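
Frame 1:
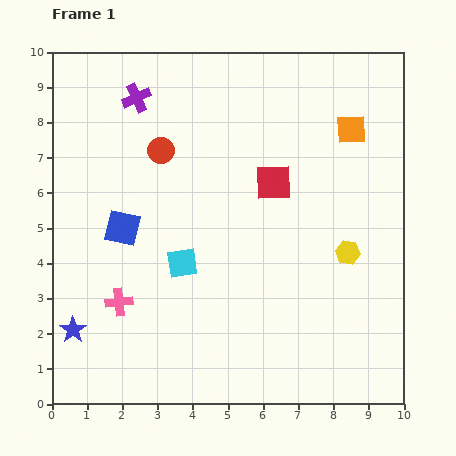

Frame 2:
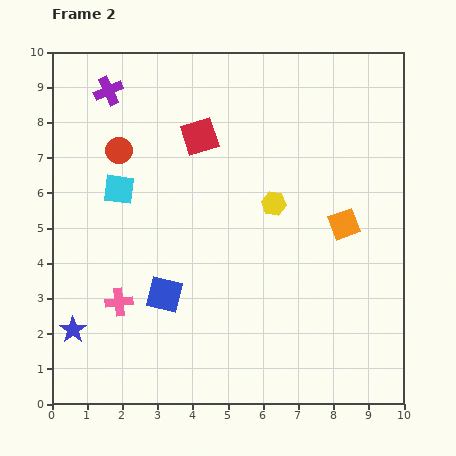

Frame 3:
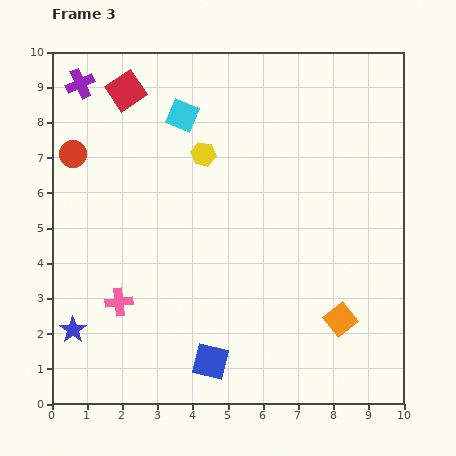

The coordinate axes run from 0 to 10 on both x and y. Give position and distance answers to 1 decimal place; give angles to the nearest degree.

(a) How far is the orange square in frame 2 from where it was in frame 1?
2.7

The orange square moved from (8.5, 7.8) to (8.3, 5.1), a distance of √(0.2² + 2.7²) ≈ 2.7.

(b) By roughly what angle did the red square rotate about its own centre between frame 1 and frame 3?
33° counter-clockwise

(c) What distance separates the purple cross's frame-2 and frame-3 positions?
0.8

The purple cross moved from (1.6, 8.9) to (0.8, 9.1), a distance of √(0.8² + 0.2²) ≈ 0.8.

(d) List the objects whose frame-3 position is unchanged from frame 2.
the blue star, the pink cross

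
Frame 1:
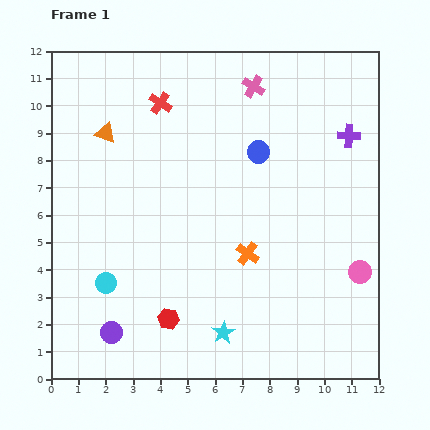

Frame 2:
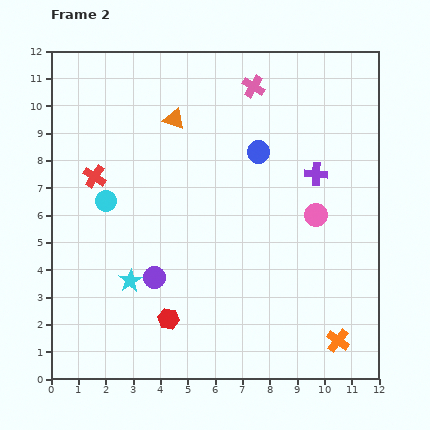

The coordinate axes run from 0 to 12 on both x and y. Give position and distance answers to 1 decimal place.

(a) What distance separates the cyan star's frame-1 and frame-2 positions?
3.9

The cyan star moved from (6.3, 1.7) to (2.9, 3.6), a distance of √(3.4² + 1.9²) ≈ 3.9.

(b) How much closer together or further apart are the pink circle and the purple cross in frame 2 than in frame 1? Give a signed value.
-3.5

Distance in frame 1: 5.0. Distance in frame 2: 1.5.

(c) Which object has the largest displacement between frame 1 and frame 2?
the orange cross

(moved 4.6; next 3.9)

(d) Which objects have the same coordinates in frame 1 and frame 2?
the pink cross, the red hexagon, the blue circle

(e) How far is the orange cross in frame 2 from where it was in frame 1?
4.6

The orange cross moved from (7.2, 4.6) to (10.5, 1.4), a distance of √(3.3² + 3.2²) ≈ 4.6.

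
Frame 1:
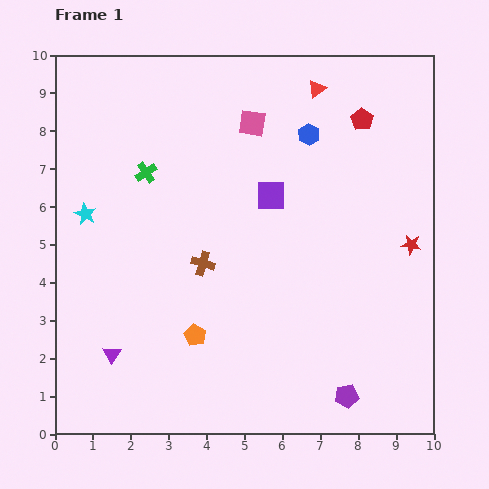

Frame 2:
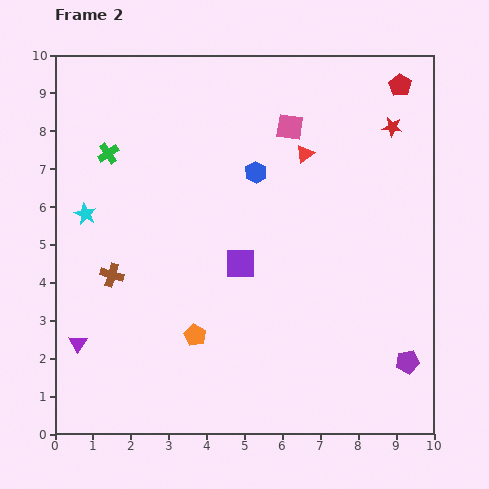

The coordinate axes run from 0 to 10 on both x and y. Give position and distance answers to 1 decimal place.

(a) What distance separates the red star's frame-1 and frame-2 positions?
3.1

The red star moved from (9.4, 5.0) to (8.9, 8.1), a distance of √(0.5² + 3.1²) ≈ 3.1.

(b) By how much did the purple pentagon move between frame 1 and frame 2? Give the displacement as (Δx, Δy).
(1.6, 0.9)

The purple pentagon was at (7.7, 1.0) in frame 1 and (9.3, 1.9) in frame 2.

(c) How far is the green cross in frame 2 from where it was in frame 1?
1.1

The green cross moved from (2.4, 6.9) to (1.4, 7.4), a distance of √(1.0² + 0.5²) ≈ 1.1.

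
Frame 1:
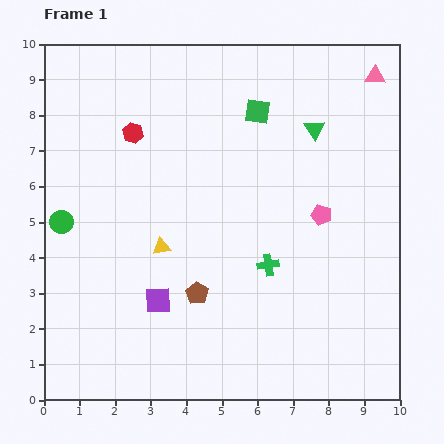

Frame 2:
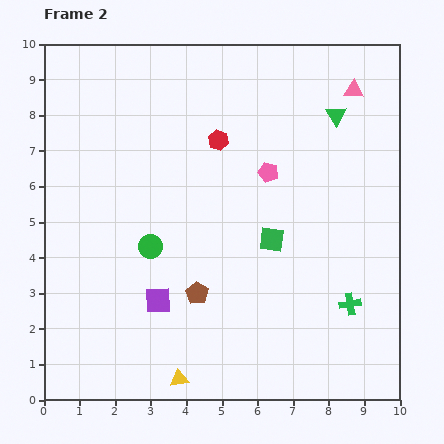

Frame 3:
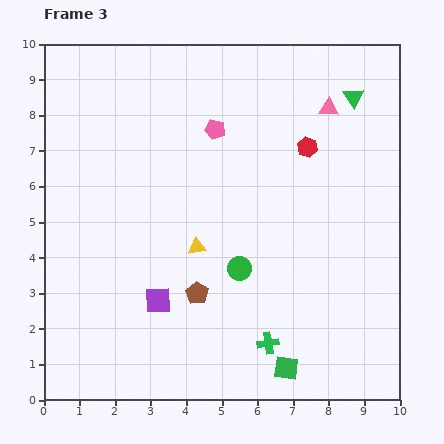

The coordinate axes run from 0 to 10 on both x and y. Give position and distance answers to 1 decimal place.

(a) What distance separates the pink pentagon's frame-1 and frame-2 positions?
1.9

The pink pentagon moved from (7.8, 5.2) to (6.3, 6.4), a distance of √(1.5² + 1.2²) ≈ 1.9.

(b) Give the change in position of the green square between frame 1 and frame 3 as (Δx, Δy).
(0.8, -7.2)

The green square was at (6.0, 8.1) in frame 1 and (6.8, 0.9) in frame 3.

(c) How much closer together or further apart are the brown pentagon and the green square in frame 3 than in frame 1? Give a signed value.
-2.1

Distance in frame 1: 5.4. Distance in frame 3: 3.3.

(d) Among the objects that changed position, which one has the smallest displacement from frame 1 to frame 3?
the yellow triangle

(moved 1.0)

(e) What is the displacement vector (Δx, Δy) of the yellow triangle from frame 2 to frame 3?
(0.5, 3.7)

The yellow triangle was at (3.8, 0.6) in frame 2 and (4.3, 4.3) in frame 3.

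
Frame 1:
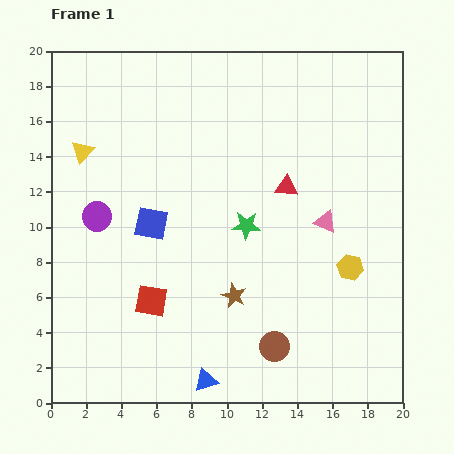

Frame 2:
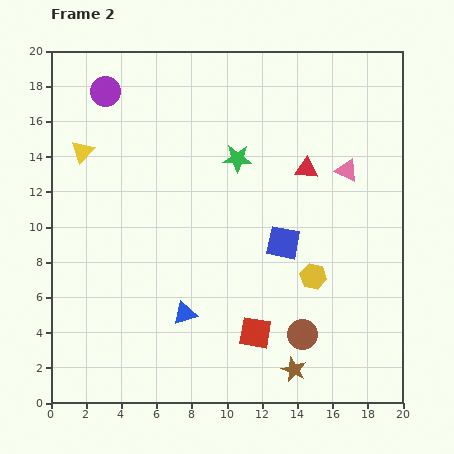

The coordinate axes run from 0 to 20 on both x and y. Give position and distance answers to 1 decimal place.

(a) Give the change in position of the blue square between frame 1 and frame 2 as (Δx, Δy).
(7.5, -1.1)

The blue square was at (5.7, 10.2) in frame 1 and (13.2, 9.1) in frame 2.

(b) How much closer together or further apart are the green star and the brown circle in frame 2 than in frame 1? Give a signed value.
+3.6

Distance in frame 1: 7.1. Distance in frame 2: 10.7.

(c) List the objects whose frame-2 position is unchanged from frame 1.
the yellow triangle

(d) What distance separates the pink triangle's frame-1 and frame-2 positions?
3.1

The pink triangle moved from (15.6, 10.3) to (16.8, 13.2), a distance of √(1.2² + 2.9²) ≈ 3.1.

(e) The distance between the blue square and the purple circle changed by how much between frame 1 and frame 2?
+10.2

Distance in frame 1: 3.1. Distance in frame 2: 13.3.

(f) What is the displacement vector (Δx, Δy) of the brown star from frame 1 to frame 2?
(3.4, -4.2)

The brown star was at (10.4, 6.1) in frame 1 and (13.8, 1.9) in frame 2.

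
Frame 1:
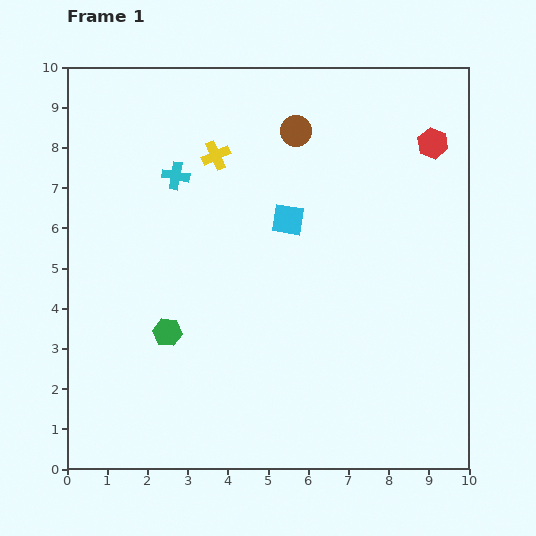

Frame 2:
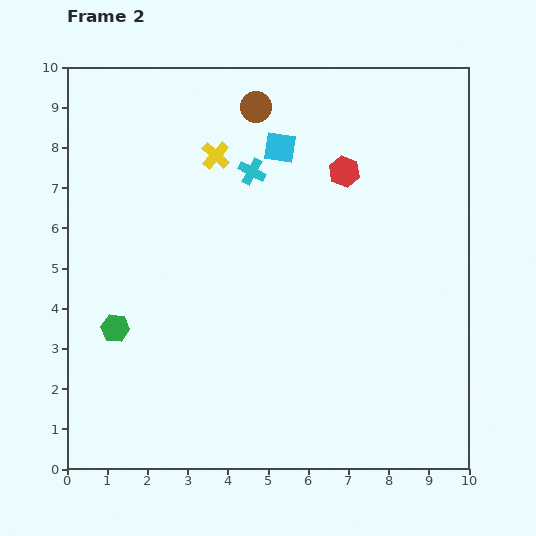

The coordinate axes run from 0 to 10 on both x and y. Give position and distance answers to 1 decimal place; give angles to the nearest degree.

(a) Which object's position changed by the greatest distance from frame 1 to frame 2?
the red hexagon

(moved 2.3; next 1.9)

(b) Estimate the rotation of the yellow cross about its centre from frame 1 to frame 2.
23° counter-clockwise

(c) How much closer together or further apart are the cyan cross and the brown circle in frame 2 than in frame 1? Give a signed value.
-1.6

Distance in frame 1: 3.2. Distance in frame 2: 1.6.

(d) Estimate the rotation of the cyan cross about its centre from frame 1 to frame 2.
18° clockwise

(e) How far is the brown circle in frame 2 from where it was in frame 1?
1.2

The brown circle moved from (5.7, 8.4) to (4.7, 9.0), a distance of √(1.0² + 0.6²) ≈ 1.2.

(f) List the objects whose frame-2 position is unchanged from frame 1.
the yellow cross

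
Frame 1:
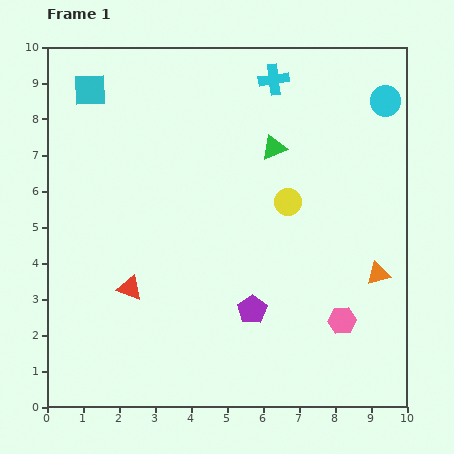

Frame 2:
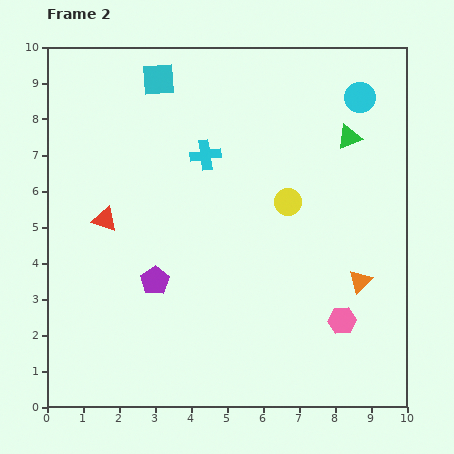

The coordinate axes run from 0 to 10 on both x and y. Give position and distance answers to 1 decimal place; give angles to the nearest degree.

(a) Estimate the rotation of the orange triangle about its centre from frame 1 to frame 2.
31° counter-clockwise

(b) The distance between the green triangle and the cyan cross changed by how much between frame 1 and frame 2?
+2.1

Distance in frame 1: 1.9. Distance in frame 2: 4.0.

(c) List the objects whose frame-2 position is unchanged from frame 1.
the yellow circle, the pink hexagon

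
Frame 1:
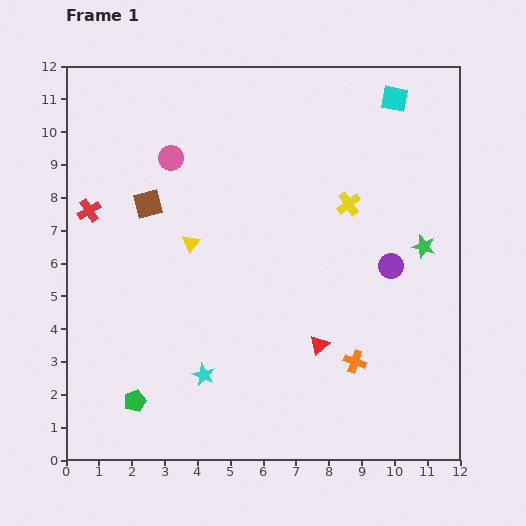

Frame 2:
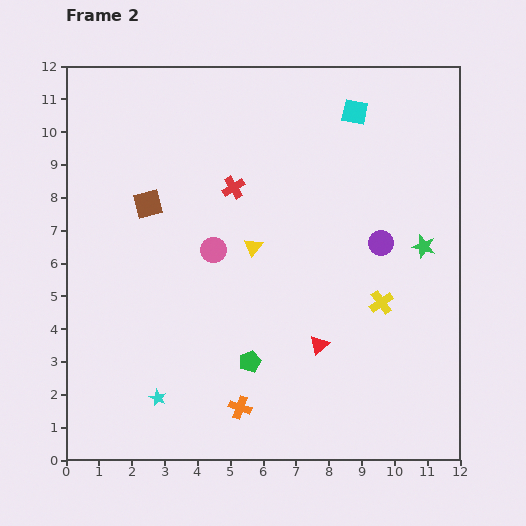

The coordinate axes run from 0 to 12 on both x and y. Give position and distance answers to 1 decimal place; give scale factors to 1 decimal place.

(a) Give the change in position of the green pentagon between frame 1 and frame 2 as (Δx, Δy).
(3.5, 1.2)

The green pentagon was at (2.1, 1.8) in frame 1 and (5.6, 3.0) in frame 2.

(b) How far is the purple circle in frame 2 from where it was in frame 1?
0.8

The purple circle moved from (9.9, 5.9) to (9.6, 6.6), a distance of √(0.3² + 0.7²) ≈ 0.8.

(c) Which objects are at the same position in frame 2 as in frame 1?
the green star, the brown square, the red triangle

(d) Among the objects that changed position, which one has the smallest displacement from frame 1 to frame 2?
the purple circle

(moved 0.8)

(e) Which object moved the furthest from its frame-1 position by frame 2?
the red cross

(moved 4.5; next 3.8)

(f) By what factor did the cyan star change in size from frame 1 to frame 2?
0.7×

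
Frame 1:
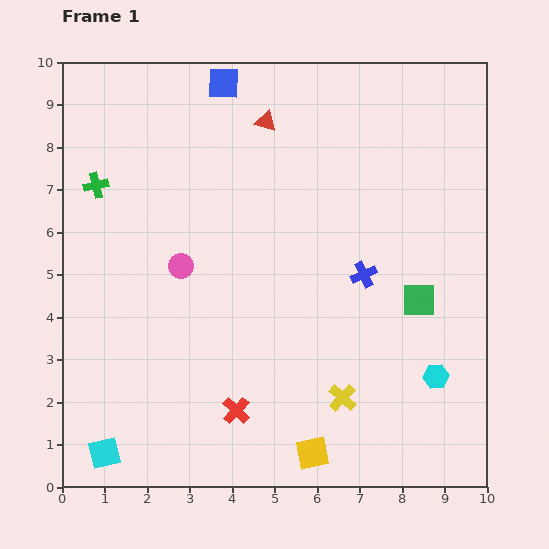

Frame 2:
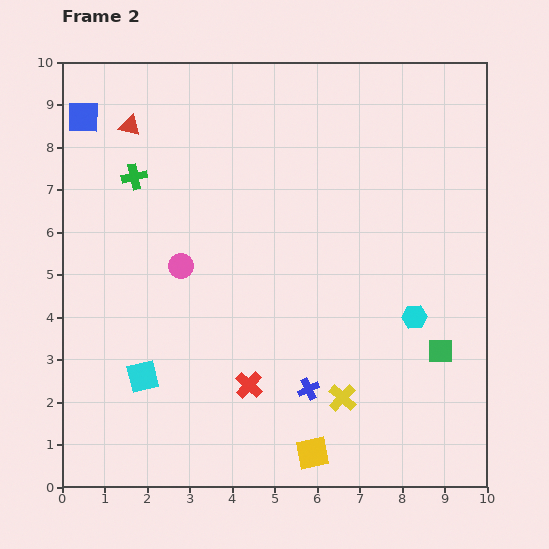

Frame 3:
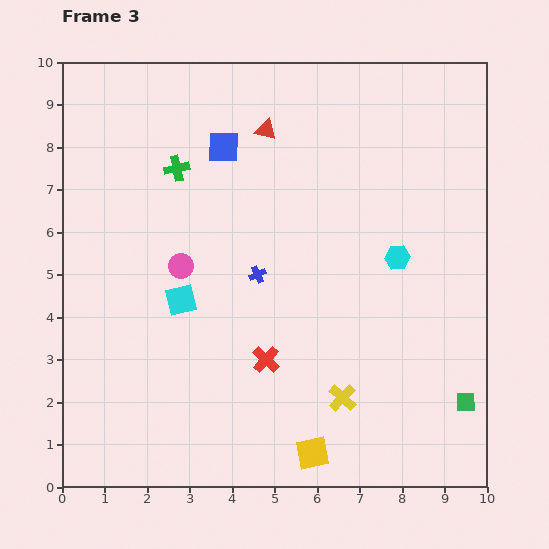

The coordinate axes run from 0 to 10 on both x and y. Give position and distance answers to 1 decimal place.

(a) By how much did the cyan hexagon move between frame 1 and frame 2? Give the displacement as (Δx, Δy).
(-0.5, 1.4)

The cyan hexagon was at (8.8, 2.6) in frame 1 and (8.3, 4.0) in frame 2.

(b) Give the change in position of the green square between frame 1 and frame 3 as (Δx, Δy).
(1.1, -2.4)

The green square was at (8.4, 4.4) in frame 1 and (9.5, 2.0) in frame 3.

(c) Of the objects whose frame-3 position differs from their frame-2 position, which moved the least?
the red cross

(moved 0.7)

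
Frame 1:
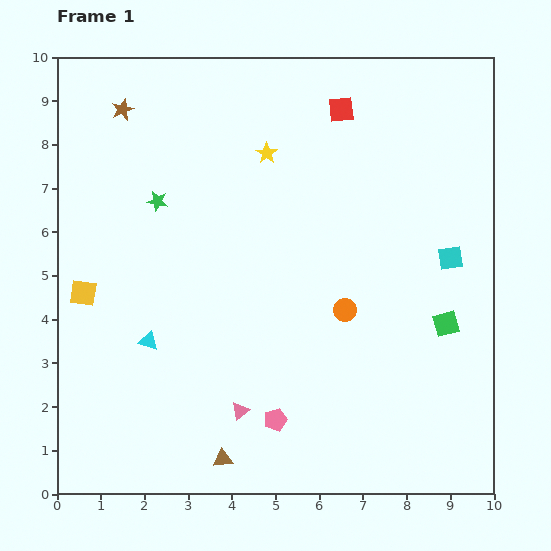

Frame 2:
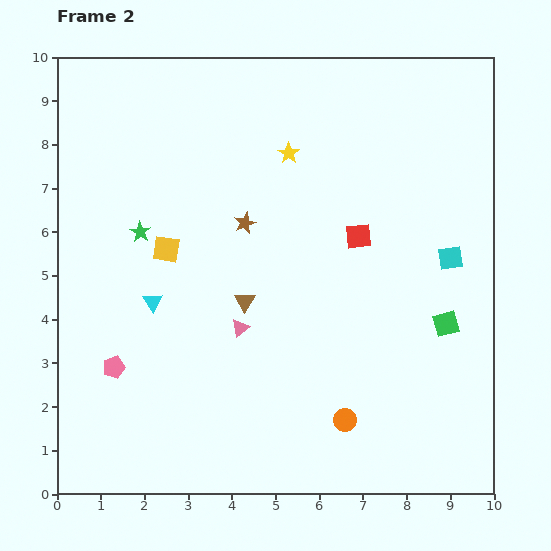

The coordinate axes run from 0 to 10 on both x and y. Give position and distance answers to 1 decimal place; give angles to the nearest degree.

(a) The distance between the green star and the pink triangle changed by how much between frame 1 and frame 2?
-2.0

Distance in frame 1: 5.2. Distance in frame 2: 3.2.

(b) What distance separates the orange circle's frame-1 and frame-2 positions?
2.5

The orange circle moved from (6.6, 4.2) to (6.6, 1.7), a distance of √(0.0² + 2.5²) ≈ 2.5.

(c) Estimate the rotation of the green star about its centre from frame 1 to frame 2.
22° clockwise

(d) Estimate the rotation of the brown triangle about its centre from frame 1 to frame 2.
54° counter-clockwise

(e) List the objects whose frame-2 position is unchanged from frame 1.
the green square, the cyan square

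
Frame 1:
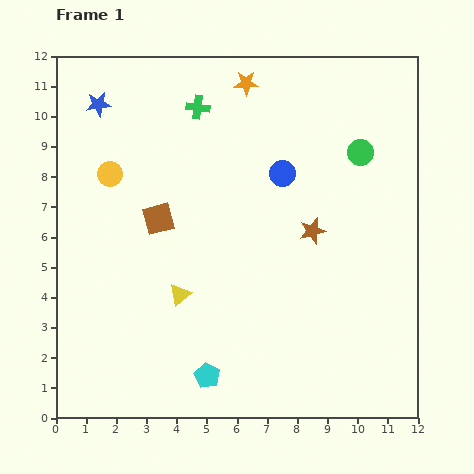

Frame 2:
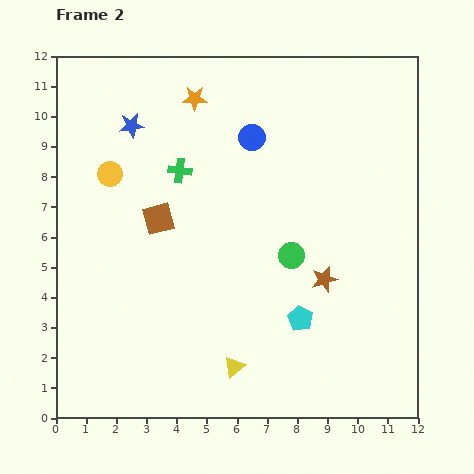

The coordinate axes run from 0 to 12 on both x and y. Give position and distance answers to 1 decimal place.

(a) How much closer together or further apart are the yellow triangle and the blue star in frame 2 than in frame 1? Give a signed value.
+1.8

Distance in frame 1: 6.9. Distance in frame 2: 8.7.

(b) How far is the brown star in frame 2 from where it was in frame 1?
1.6

The brown star moved from (8.5, 6.2) to (8.9, 4.6), a distance of √(0.4² + 1.6²) ≈ 1.6.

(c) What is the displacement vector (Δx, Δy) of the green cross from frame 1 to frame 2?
(-0.6, -2.1)

The green cross was at (4.7, 10.3) in frame 1 and (4.1, 8.2) in frame 2.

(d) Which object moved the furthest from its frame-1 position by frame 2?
the green circle

(moved 4.1; next 3.6)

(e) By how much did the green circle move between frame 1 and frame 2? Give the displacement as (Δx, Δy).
(-2.3, -3.4)

The green circle was at (10.1, 8.8) in frame 1 and (7.8, 5.4) in frame 2.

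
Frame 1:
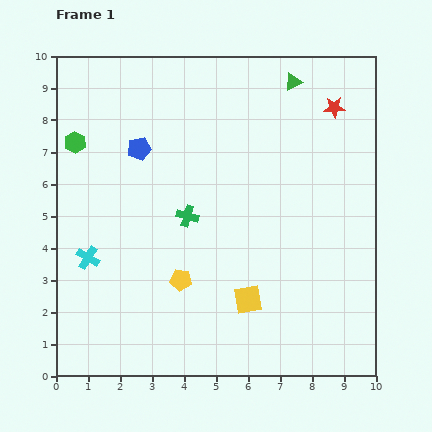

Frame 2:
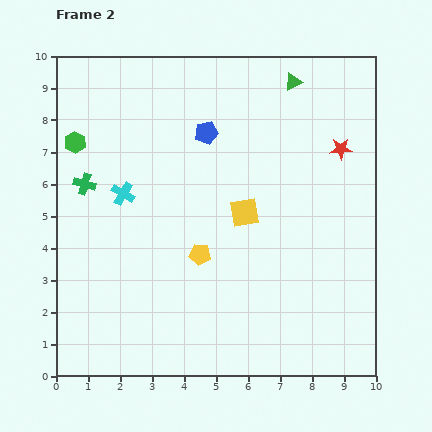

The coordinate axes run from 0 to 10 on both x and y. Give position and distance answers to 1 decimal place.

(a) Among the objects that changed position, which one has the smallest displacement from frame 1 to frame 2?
the yellow pentagon

(moved 1.0)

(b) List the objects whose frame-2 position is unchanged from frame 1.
the green hexagon, the green triangle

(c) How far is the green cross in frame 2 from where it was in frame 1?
3.4

The green cross moved from (4.1, 5.0) to (0.9, 6.0), a distance of √(3.2² + 1.0²) ≈ 3.4.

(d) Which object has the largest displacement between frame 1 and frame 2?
the green cross

(moved 3.4; next 2.7)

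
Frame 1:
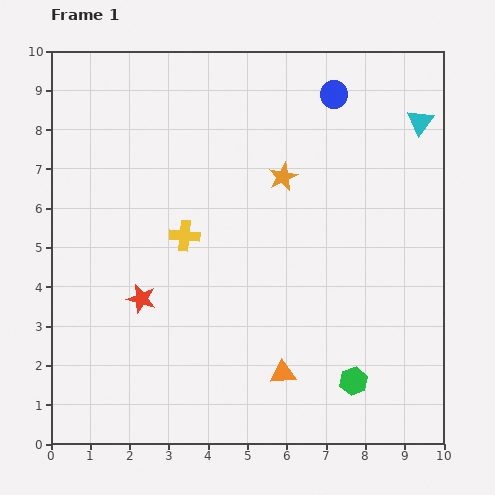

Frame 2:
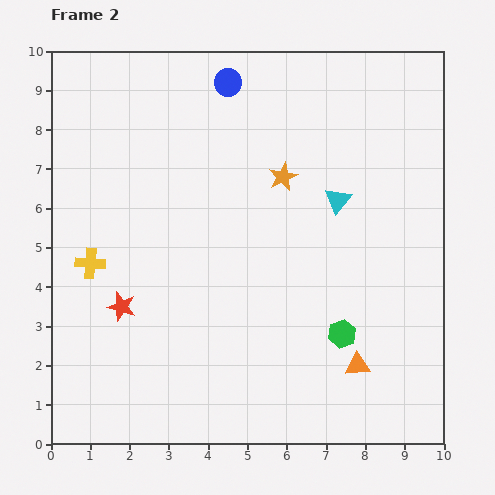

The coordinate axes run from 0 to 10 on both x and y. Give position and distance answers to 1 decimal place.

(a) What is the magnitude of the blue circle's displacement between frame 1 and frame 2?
2.7

The blue circle moved from (7.2, 8.9) to (4.5, 9.2), a distance of √(2.7² + 0.3²) ≈ 2.7.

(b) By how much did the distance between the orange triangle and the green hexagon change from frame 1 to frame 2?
-0.9

Distance in frame 1: 1.8. Distance in frame 2: 0.9.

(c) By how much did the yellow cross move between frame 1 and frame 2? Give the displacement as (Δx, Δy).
(-2.4, -0.7)

The yellow cross was at (3.4, 5.3) in frame 1 and (1.0, 4.6) in frame 2.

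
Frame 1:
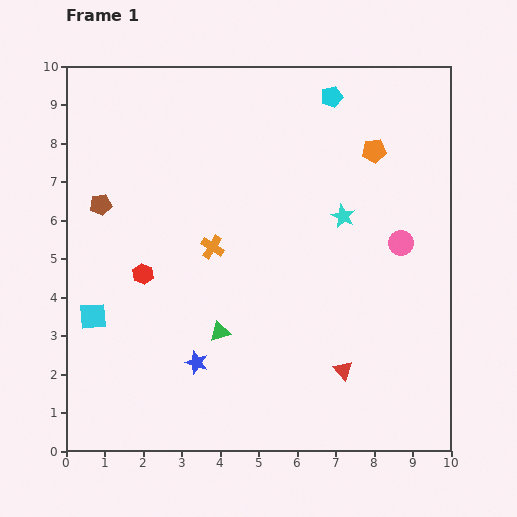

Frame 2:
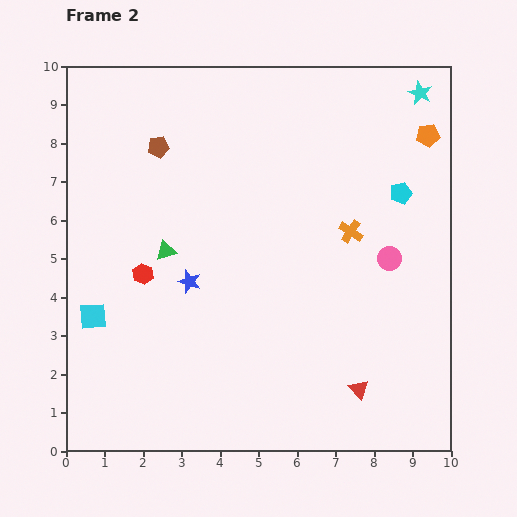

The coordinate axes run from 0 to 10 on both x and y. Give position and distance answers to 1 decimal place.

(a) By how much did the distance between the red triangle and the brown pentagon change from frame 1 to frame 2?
+0.6

Distance in frame 1: 7.6. Distance in frame 2: 8.2.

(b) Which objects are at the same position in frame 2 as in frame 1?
the red hexagon, the cyan square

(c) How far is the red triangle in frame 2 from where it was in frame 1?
0.6

The red triangle moved from (7.2, 2.1) to (7.6, 1.6), a distance of √(0.4² + 0.5²) ≈ 0.6.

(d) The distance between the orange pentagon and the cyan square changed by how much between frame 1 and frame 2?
+1.4

Distance in frame 1: 8.5. Distance in frame 2: 9.9.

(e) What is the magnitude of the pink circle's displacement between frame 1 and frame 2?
0.5

The pink circle moved from (8.7, 5.4) to (8.4, 5.0), a distance of √(0.3² + 0.4²) ≈ 0.5.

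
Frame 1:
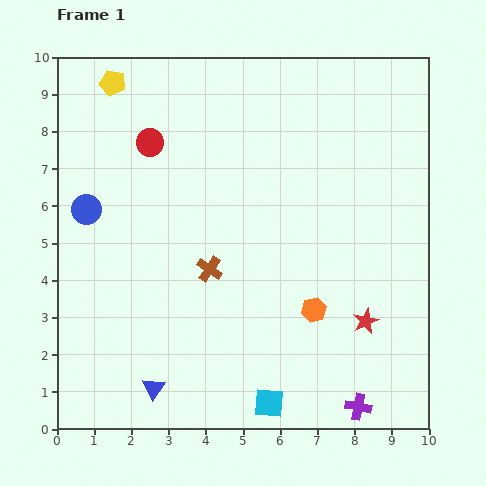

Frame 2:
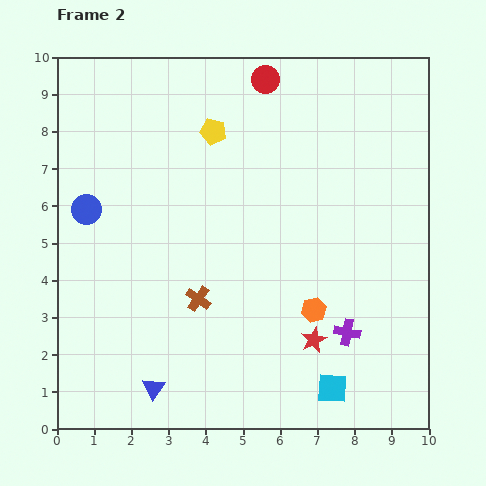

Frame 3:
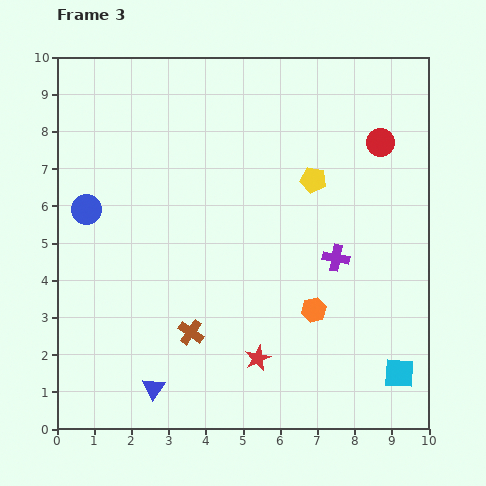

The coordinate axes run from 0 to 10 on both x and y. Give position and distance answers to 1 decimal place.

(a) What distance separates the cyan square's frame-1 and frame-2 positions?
1.7

The cyan square moved from (5.7, 0.7) to (7.4, 1.1), a distance of √(1.7² + 0.4²) ≈ 1.7.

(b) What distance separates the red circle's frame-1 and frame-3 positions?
6.2

The red circle moved from (2.5, 7.7) to (8.7, 7.7), a distance of √(6.2² + 0.0²) ≈ 6.2.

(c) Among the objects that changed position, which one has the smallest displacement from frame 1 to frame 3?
the brown cross

(moved 1.8)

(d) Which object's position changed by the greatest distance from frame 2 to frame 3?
the red circle

(moved 3.5; next 3.0)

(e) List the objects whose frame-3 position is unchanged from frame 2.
the blue triangle, the orange hexagon, the blue circle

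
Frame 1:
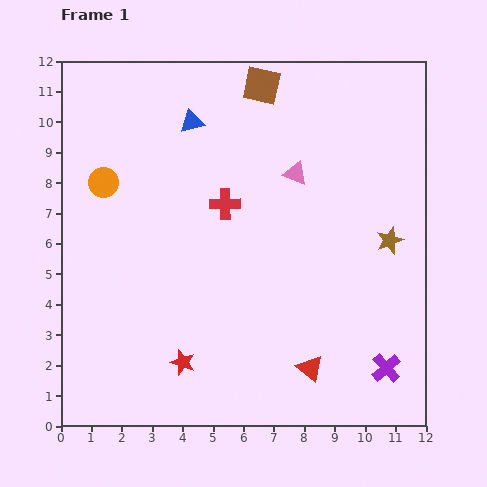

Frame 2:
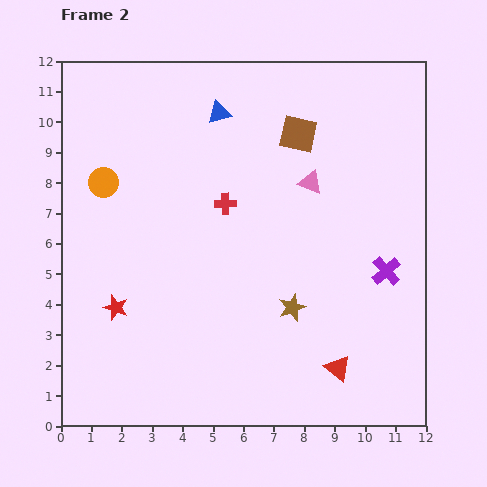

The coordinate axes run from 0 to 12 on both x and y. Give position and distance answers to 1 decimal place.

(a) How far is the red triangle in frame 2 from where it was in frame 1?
0.9

The red triangle moved from (8.2, 1.9) to (9.1, 1.9), a distance of √(0.9² + 0.0²) ≈ 0.9.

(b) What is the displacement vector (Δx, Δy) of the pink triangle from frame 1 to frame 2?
(0.5, -0.3)

The pink triangle was at (7.7, 8.3) in frame 1 and (8.2, 8.0) in frame 2.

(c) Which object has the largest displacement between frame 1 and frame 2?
the brown star

(moved 3.9; next 3.2)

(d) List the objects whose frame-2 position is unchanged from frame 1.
the orange circle, the red cross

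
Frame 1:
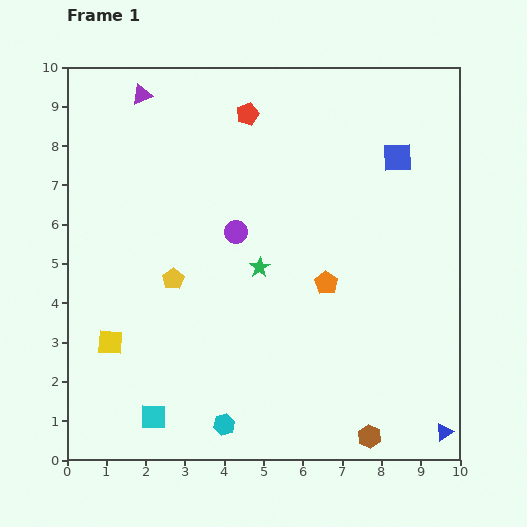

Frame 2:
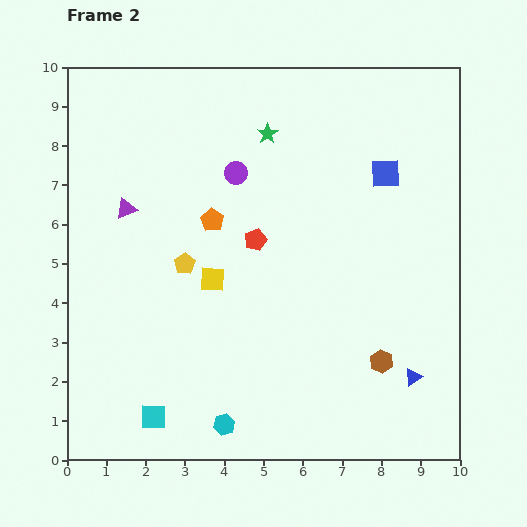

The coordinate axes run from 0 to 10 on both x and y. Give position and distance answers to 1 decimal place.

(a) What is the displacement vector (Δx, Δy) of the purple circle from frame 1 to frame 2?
(0.0, 1.5)

The purple circle was at (4.3, 5.8) in frame 1 and (4.3, 7.3) in frame 2.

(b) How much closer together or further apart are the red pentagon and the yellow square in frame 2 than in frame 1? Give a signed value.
-5.3

Distance in frame 1: 6.8. Distance in frame 2: 1.5.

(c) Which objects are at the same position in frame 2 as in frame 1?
the cyan hexagon, the cyan square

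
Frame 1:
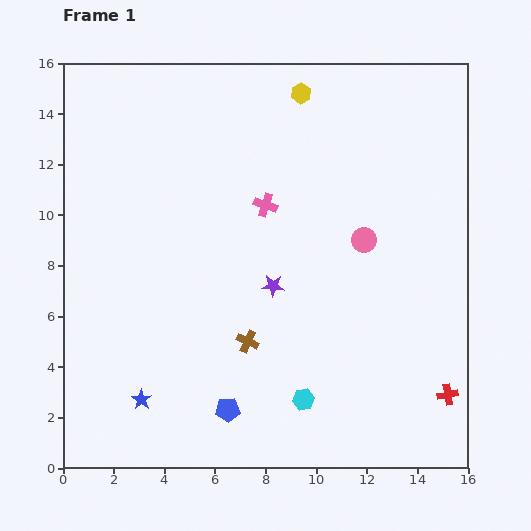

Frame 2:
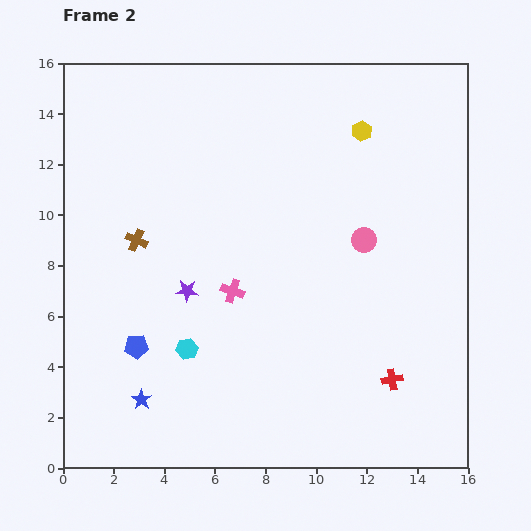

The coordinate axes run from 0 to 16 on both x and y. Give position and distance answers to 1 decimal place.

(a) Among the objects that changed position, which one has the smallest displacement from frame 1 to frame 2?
the red cross

(moved 2.3)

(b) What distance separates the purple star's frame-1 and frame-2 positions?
3.4

The purple star moved from (8.3, 7.2) to (4.9, 7.0), a distance of √(3.4² + 0.2²) ≈ 3.4.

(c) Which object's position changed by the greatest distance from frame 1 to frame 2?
the brown cross

(moved 5.9; next 5.0)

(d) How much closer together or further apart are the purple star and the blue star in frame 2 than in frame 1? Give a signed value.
-2.2

Distance in frame 1: 6.9. Distance in frame 2: 4.7.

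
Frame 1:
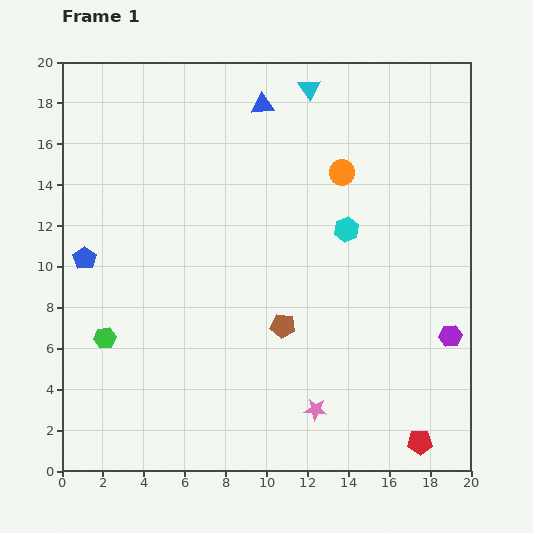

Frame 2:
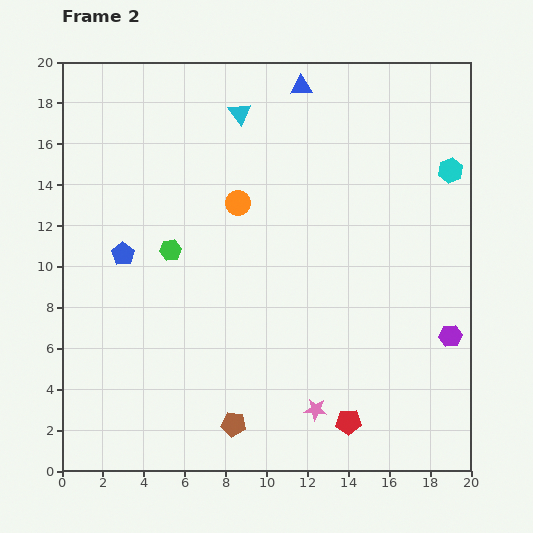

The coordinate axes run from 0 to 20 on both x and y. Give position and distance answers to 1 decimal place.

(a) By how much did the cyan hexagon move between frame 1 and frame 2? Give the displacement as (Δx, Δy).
(5.1, 2.9)

The cyan hexagon was at (13.9, 11.8) in frame 1 and (19.0, 14.7) in frame 2.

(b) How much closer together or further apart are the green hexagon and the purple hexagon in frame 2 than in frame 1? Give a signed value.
-2.6

Distance in frame 1: 16.9. Distance in frame 2: 14.3.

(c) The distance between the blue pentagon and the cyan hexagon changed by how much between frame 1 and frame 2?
+3.6

Distance in frame 1: 12.9. Distance in frame 2: 16.5.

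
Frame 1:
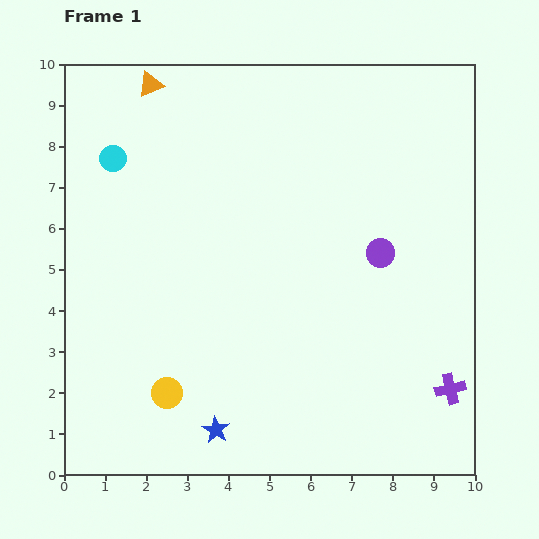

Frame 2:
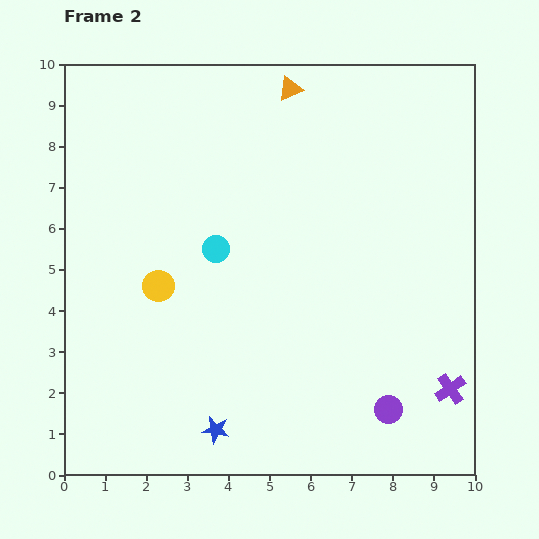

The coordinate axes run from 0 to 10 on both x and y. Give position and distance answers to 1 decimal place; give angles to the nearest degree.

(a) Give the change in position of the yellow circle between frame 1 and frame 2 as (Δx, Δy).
(-0.2, 2.6)

The yellow circle was at (2.5, 2.0) in frame 1 and (2.3, 4.6) in frame 2.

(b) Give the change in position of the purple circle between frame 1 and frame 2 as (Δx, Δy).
(0.2, -3.8)

The purple circle was at (7.7, 5.4) in frame 1 and (7.9, 1.6) in frame 2.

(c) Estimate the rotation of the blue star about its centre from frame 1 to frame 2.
21° counter-clockwise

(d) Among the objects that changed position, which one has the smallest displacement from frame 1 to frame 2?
the yellow circle

(moved 2.6)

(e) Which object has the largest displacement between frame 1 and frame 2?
the purple circle

(moved 3.8; next 3.4)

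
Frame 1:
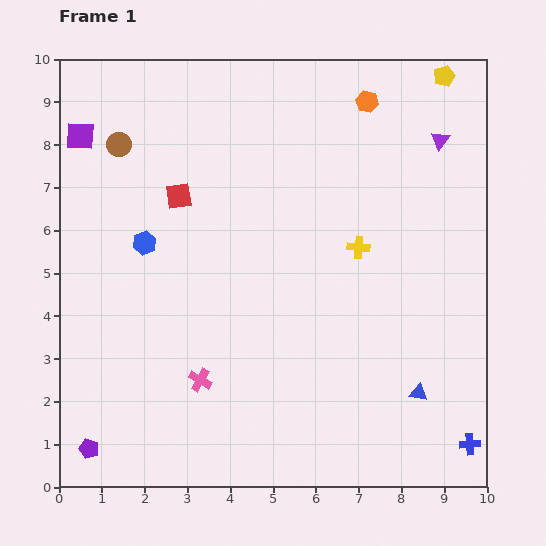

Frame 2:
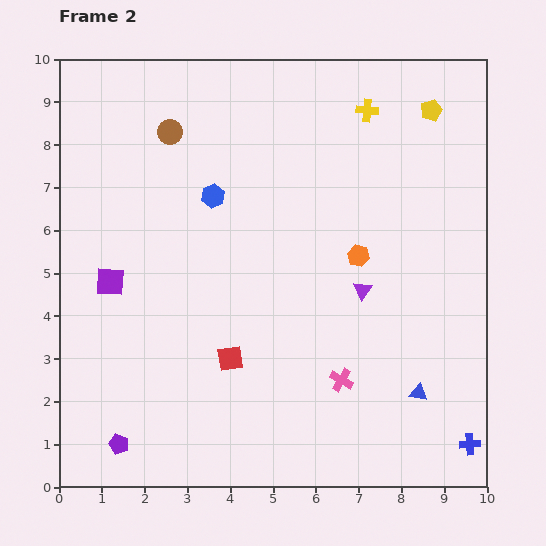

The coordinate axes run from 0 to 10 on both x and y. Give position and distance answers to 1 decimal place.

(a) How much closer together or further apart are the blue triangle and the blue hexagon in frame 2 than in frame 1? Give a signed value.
-0.7

Distance in frame 1: 7.3. Distance in frame 2: 6.6.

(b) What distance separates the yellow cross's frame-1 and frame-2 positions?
3.2

The yellow cross moved from (7.0, 5.6) to (7.2, 8.8), a distance of √(0.2² + 3.2²) ≈ 3.2.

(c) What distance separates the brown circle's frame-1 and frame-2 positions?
1.2

The brown circle moved from (1.4, 8.0) to (2.6, 8.3), a distance of √(1.2² + 0.3²) ≈ 1.2.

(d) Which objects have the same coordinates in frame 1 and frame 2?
the blue triangle, the blue cross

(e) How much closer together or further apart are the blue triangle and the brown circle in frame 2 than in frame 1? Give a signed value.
-0.7

Distance in frame 1: 9.1. Distance in frame 2: 8.4.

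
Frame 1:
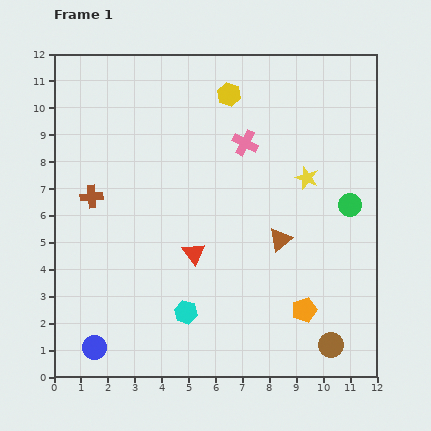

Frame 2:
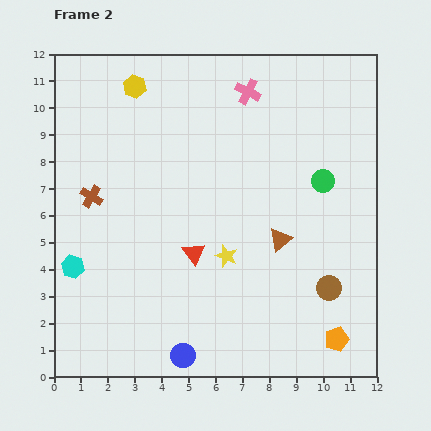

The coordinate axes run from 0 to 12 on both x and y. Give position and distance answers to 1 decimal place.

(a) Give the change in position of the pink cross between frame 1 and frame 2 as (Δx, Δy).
(0.1, 1.9)

The pink cross was at (7.1, 8.7) in frame 1 and (7.2, 10.6) in frame 2.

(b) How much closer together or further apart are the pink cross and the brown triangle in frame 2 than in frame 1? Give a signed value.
+1.8

Distance in frame 1: 3.8. Distance in frame 2: 5.6.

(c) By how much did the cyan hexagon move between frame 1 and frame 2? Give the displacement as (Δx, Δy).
(-4.2, 1.7)

The cyan hexagon was at (4.9, 2.4) in frame 1 and (0.7, 4.1) in frame 2.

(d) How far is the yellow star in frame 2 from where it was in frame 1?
4.2

The yellow star moved from (9.4, 7.4) to (6.4, 4.5), a distance of √(3.0² + 2.9²) ≈ 4.2.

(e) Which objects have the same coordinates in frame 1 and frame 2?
the brown triangle, the red triangle, the brown cross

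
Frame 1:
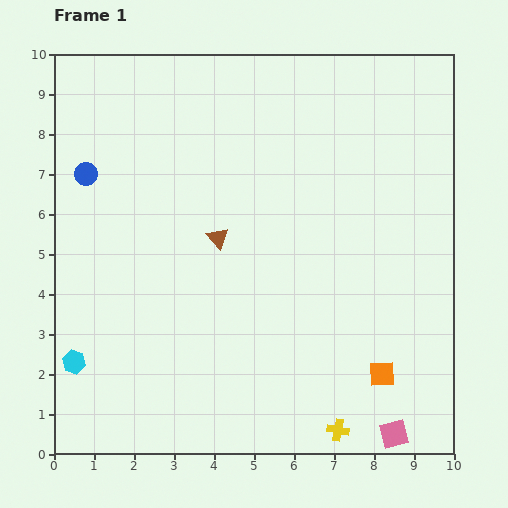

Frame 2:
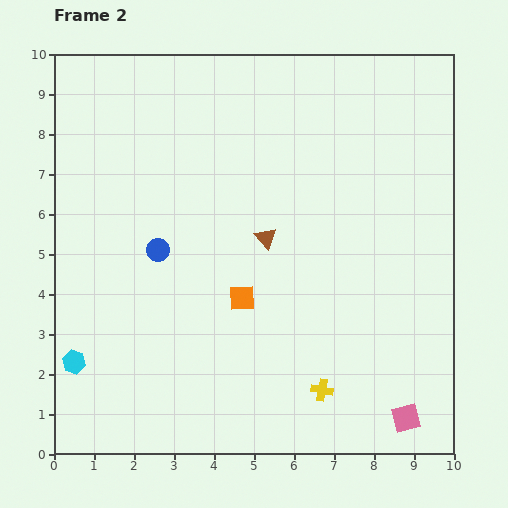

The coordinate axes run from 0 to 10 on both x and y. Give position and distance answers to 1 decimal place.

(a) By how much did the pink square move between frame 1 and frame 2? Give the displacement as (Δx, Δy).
(0.3, 0.4)

The pink square was at (8.5, 0.5) in frame 1 and (8.8, 0.9) in frame 2.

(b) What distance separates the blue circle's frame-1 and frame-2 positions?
2.6

The blue circle moved from (0.8, 7.0) to (2.6, 5.1), a distance of √(1.8² + 1.9²) ≈ 2.6.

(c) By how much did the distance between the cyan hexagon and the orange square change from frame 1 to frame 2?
-3.2

Distance in frame 1: 7.7. Distance in frame 2: 4.5.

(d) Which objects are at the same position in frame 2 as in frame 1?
the cyan hexagon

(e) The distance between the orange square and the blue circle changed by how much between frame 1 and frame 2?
-6.5

Distance in frame 1: 8.9. Distance in frame 2: 2.4.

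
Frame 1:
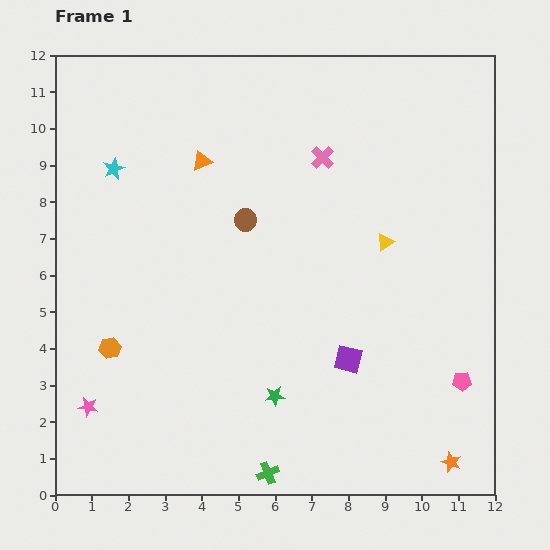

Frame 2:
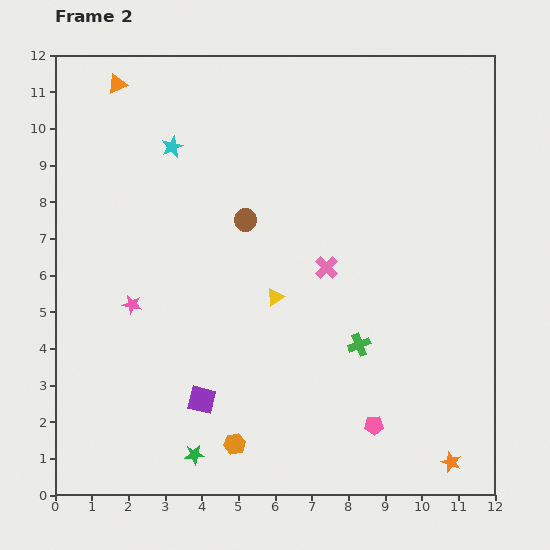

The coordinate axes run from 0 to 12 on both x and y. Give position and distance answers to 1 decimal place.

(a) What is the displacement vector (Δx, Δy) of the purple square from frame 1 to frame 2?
(-4.0, -1.1)

The purple square was at (8.0, 3.7) in frame 1 and (4.0, 2.6) in frame 2.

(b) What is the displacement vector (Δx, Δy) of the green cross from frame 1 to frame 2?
(2.5, 3.5)

The green cross was at (5.8, 0.6) in frame 1 and (8.3, 4.1) in frame 2.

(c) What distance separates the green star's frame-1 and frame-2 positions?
2.7

The green star moved from (6.0, 2.7) to (3.8, 1.1), a distance of √(2.2² + 1.6²) ≈ 2.7.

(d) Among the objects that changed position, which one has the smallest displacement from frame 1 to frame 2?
the cyan star

(moved 1.7)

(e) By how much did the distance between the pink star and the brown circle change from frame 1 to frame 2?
-2.8

Distance in frame 1: 6.7. Distance in frame 2: 3.9.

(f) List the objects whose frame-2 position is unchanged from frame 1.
the brown circle, the orange star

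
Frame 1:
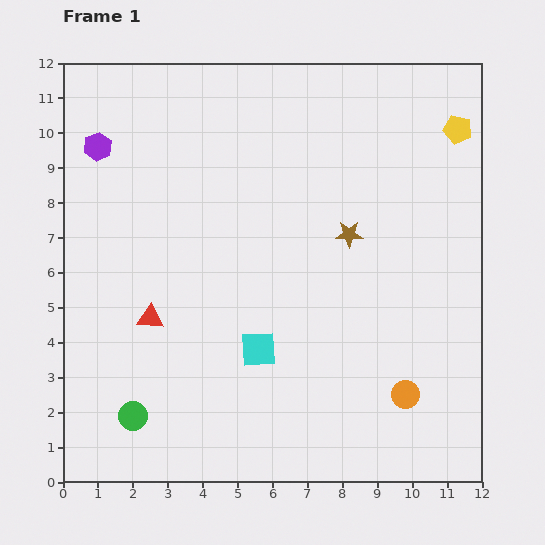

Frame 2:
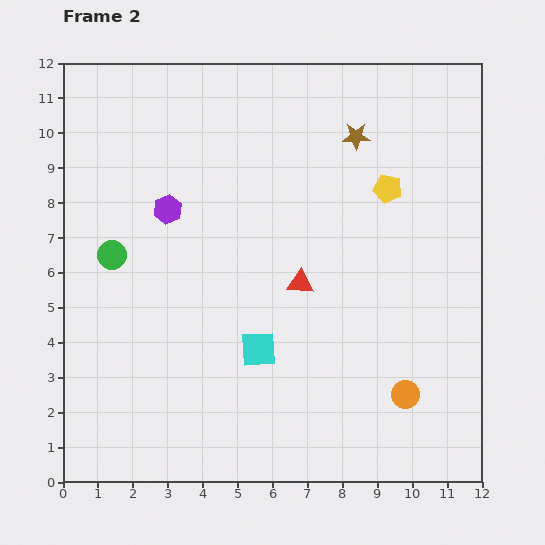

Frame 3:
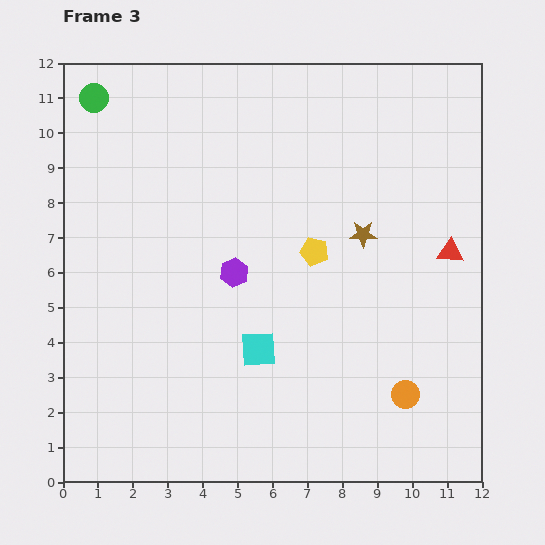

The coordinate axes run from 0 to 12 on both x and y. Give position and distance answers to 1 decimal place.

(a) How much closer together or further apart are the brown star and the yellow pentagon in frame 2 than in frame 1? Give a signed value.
-2.6

Distance in frame 1: 4.3. Distance in frame 2: 1.7.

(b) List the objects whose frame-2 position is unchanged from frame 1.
the cyan square, the orange circle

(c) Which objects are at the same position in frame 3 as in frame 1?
the cyan square, the orange circle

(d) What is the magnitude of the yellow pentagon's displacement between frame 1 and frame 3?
5.4

The yellow pentagon moved from (11.3, 10.1) to (7.2, 6.6), a distance of √(4.1² + 3.5²) ≈ 5.4.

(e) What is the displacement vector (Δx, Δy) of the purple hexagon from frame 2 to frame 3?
(1.9, -1.8)

The purple hexagon was at (3.0, 7.8) in frame 2 and (4.9, 6.0) in frame 3.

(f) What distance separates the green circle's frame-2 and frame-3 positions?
4.5

The green circle moved from (1.4, 6.5) to (0.9, 11.0), a distance of √(0.5² + 4.5²) ≈ 4.5.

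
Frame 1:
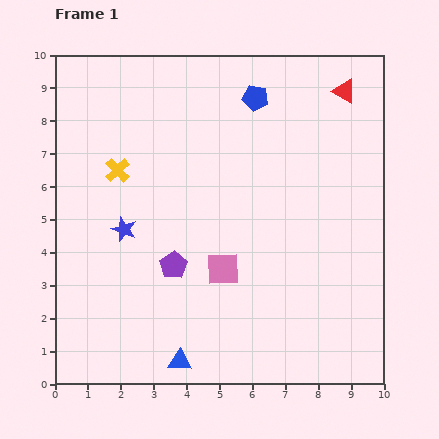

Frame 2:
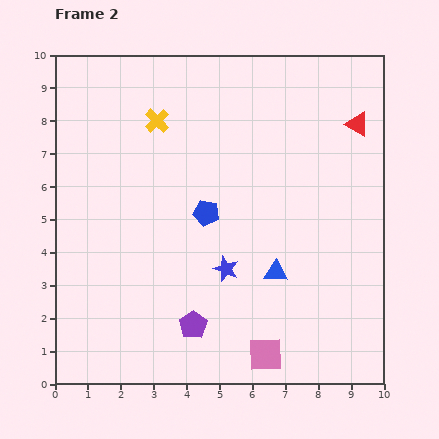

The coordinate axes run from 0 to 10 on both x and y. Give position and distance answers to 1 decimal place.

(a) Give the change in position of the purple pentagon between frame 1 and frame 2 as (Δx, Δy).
(0.6, -1.8)

The purple pentagon was at (3.6, 3.6) in frame 1 and (4.2, 1.8) in frame 2.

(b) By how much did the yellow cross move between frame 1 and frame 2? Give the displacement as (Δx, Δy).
(1.2, 1.5)

The yellow cross was at (1.9, 6.5) in frame 1 and (3.1, 8.0) in frame 2.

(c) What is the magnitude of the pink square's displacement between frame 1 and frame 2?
2.9

The pink square moved from (5.1, 3.5) to (6.4, 0.9), a distance of √(1.3² + 2.6²) ≈ 2.9.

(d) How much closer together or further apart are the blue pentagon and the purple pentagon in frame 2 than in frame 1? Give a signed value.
-2.3

Distance in frame 1: 5.7. Distance in frame 2: 3.4.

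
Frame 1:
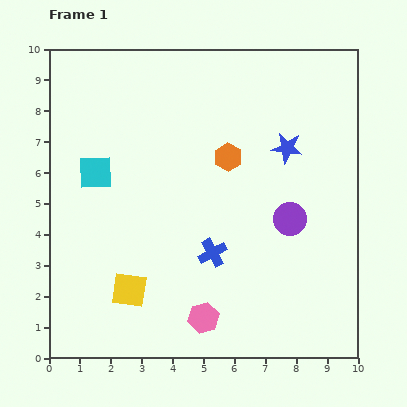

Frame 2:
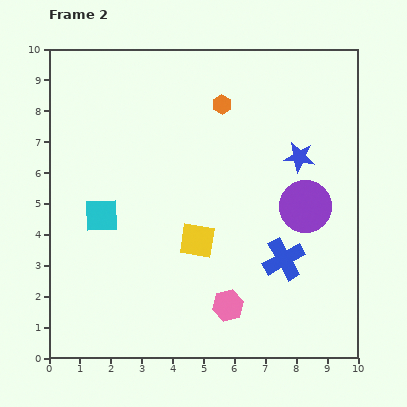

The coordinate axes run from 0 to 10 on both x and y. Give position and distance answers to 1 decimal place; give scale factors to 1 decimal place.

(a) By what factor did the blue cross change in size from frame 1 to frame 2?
1.5×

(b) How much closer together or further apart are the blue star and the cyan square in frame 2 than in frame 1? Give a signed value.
+0.4

Distance in frame 1: 6.3. Distance in frame 2: 6.7.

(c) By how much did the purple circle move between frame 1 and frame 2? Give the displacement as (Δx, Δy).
(0.5, 0.4)

The purple circle was at (7.8, 4.5) in frame 1 and (8.3, 4.9) in frame 2.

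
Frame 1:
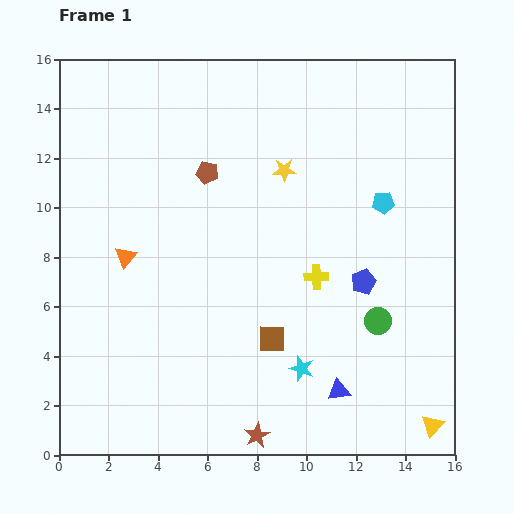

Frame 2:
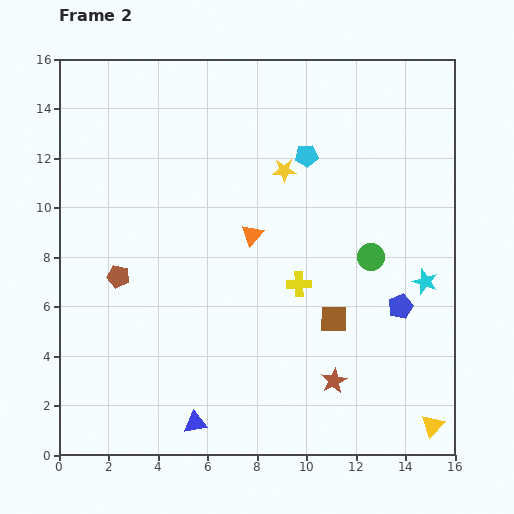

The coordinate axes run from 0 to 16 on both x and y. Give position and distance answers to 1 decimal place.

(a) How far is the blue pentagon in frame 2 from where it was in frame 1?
1.8

The blue pentagon moved from (12.3, 7.0) to (13.8, 6.0), a distance of √(1.5² + 1.0²) ≈ 1.8.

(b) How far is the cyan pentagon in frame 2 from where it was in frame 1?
3.6

The cyan pentagon moved from (13.1, 10.2) to (10.0, 12.1), a distance of √(3.1² + 1.9²) ≈ 3.6.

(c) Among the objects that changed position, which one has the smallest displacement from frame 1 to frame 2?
the yellow cross

(moved 0.8)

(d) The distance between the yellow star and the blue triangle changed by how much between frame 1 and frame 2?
+1.6

Distance in frame 1: 9.2. Distance in frame 2: 10.8.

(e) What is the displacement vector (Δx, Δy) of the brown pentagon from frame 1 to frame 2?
(-3.6, -4.2)

The brown pentagon was at (6.0, 11.4) in frame 1 and (2.4, 7.2) in frame 2.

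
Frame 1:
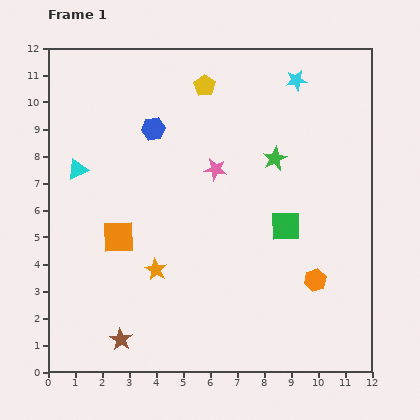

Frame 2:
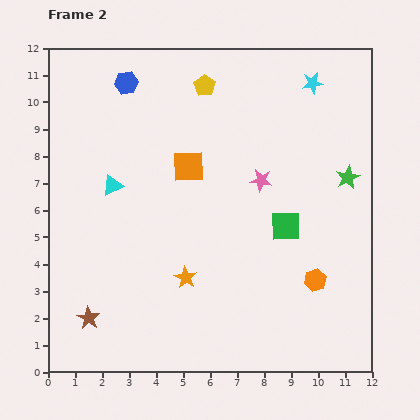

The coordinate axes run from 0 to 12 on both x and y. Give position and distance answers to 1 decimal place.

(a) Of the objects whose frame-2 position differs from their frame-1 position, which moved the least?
the cyan star

(moved 0.6)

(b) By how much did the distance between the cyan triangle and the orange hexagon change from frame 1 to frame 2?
-1.4

Distance in frame 1: 9.7. Distance in frame 2: 8.3.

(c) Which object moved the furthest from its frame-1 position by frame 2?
the orange square

(moved 3.7; next 2.8)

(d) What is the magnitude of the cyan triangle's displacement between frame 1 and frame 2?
1.4

The cyan triangle moved from (1.1, 7.5) to (2.4, 6.9), a distance of √(1.3² + 0.6²) ≈ 1.4.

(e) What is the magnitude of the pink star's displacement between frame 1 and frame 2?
1.7

The pink star moved from (6.2, 7.5) to (7.9, 7.1), a distance of √(1.7² + 0.4²) ≈ 1.7.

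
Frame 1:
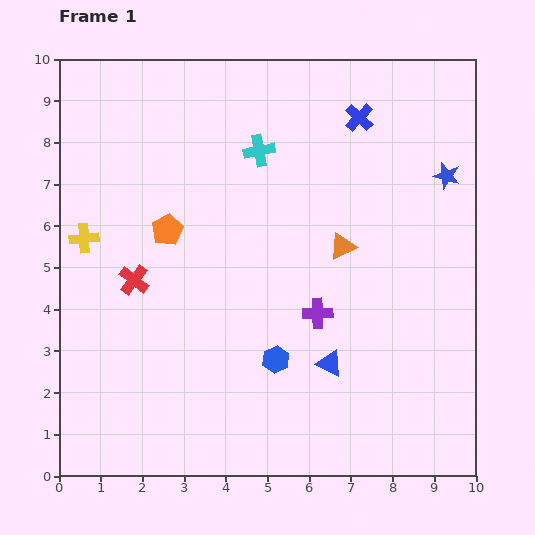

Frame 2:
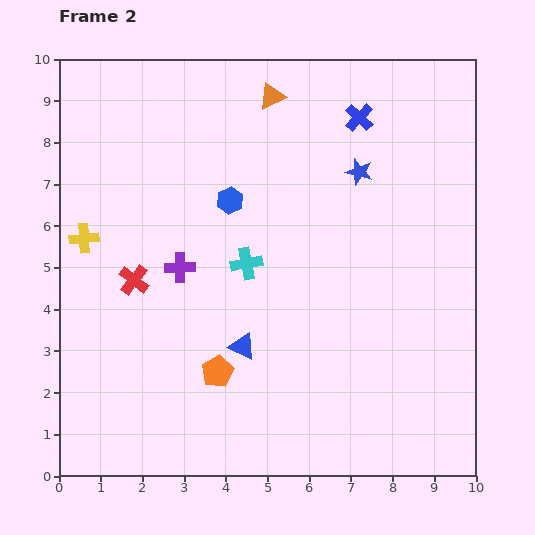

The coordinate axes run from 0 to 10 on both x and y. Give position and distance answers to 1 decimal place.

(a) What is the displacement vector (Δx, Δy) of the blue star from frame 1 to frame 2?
(-2.1, 0.1)

The blue star was at (9.3, 7.2) in frame 1 and (7.2, 7.3) in frame 2.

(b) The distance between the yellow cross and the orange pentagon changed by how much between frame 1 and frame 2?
+2.5

Distance in frame 1: 2.0. Distance in frame 2: 4.5.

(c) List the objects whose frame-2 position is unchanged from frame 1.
the blue cross, the red cross, the yellow cross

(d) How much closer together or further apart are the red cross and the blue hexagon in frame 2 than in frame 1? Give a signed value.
-0.9

Distance in frame 1: 3.9. Distance in frame 2: 3.0.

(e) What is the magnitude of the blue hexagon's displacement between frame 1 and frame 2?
4.0

The blue hexagon moved from (5.2, 2.8) to (4.1, 6.6), a distance of √(1.1² + 3.8²) ≈ 4.0.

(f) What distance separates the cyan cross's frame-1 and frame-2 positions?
2.7

The cyan cross moved from (4.8, 7.8) to (4.5, 5.1), a distance of √(0.3² + 2.7²) ≈ 2.7.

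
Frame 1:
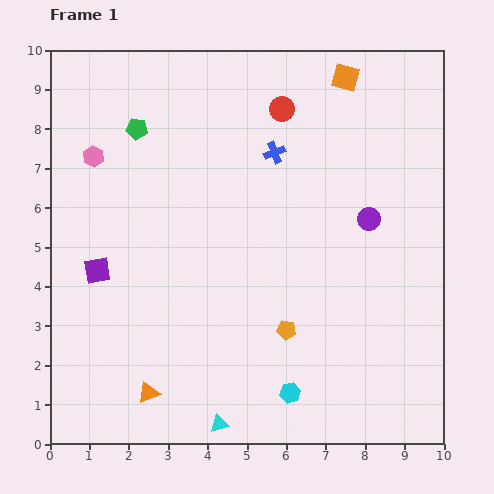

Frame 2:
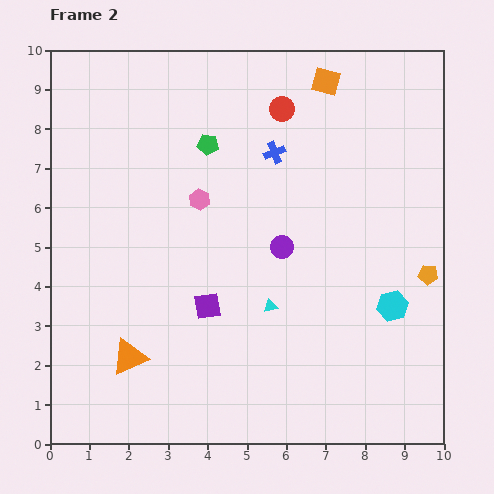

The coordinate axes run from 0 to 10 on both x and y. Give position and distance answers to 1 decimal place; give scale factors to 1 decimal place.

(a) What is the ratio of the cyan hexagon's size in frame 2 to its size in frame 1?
1.5×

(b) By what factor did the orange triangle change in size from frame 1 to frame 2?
1.7×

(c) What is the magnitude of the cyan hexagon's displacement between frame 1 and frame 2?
3.4

The cyan hexagon moved from (6.1, 1.3) to (8.7, 3.5), a distance of √(2.6² + 2.2²) ≈ 3.4.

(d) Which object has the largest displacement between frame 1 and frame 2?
the orange pentagon

(moved 3.9; next 3.4)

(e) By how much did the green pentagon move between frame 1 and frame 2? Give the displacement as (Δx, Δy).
(1.8, -0.4)

The green pentagon was at (2.2, 8.0) in frame 1 and (4.0, 7.6) in frame 2.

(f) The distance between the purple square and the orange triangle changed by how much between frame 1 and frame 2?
-1.0

Distance in frame 1: 3.4. Distance in frame 2: 2.4.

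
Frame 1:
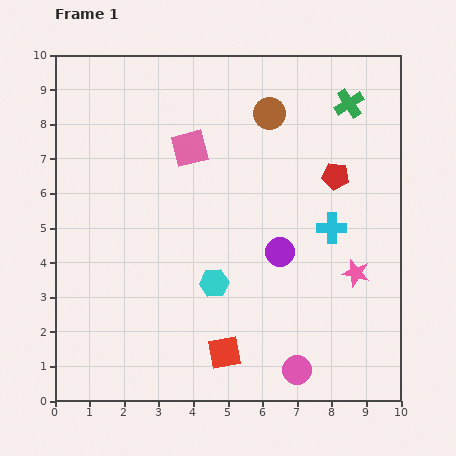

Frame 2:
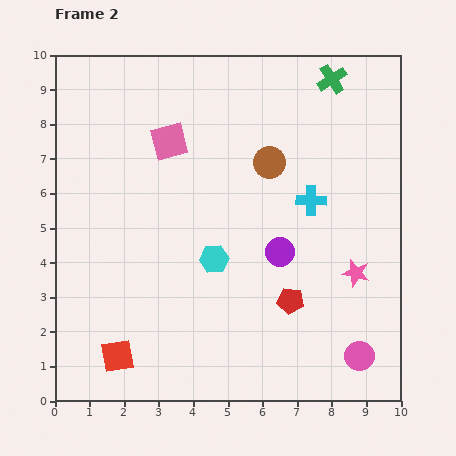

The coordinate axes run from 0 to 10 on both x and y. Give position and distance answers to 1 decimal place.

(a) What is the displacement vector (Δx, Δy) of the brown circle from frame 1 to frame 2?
(0.0, -1.4)

The brown circle was at (6.2, 8.3) in frame 1 and (6.2, 6.9) in frame 2.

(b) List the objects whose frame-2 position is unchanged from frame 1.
the purple circle, the pink star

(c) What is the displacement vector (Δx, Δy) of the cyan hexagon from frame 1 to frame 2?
(0.0, 0.7)

The cyan hexagon was at (4.6, 3.4) in frame 1 and (4.6, 4.1) in frame 2.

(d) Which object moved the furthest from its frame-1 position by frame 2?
the red pentagon

(moved 3.8; next 3.1)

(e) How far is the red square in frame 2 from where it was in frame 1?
3.1

The red square moved from (4.9, 1.4) to (1.8, 1.3), a distance of √(3.1² + 0.1²) ≈ 3.1.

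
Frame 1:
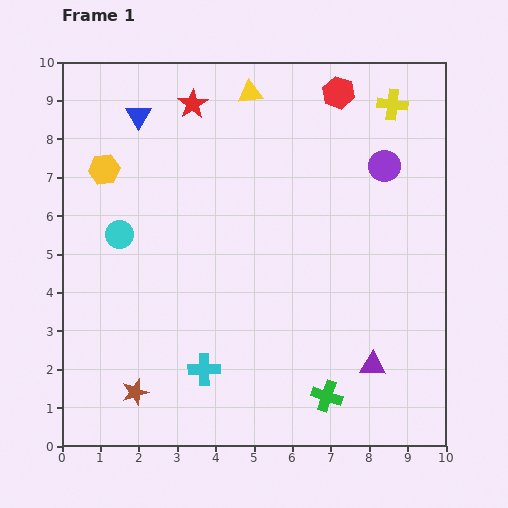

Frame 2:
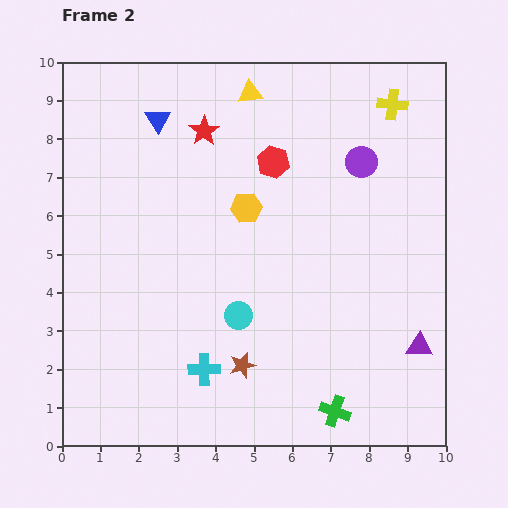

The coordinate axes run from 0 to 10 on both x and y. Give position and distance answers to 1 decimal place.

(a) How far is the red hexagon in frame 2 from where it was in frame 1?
2.5

The red hexagon moved from (7.2, 9.2) to (5.5, 7.4), a distance of √(1.7² + 1.8²) ≈ 2.5.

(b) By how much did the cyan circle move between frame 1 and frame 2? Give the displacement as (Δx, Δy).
(3.1, -2.1)

The cyan circle was at (1.5, 5.5) in frame 1 and (4.6, 3.4) in frame 2.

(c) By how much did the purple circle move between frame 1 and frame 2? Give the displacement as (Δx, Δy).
(-0.6, 0.1)

The purple circle was at (8.4, 7.3) in frame 1 and (7.8, 7.4) in frame 2.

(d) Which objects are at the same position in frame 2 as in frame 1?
the yellow triangle, the yellow cross, the cyan cross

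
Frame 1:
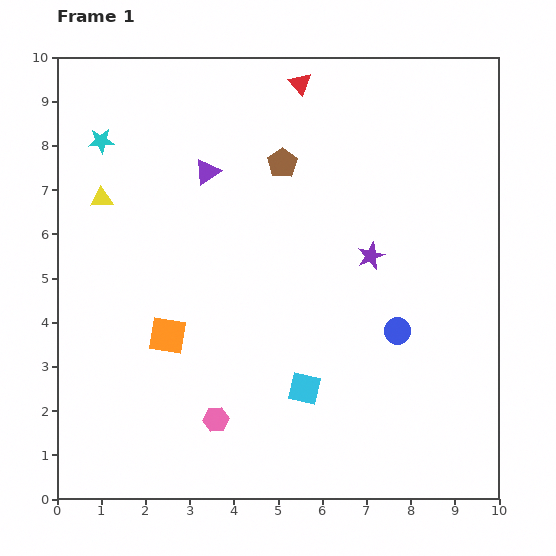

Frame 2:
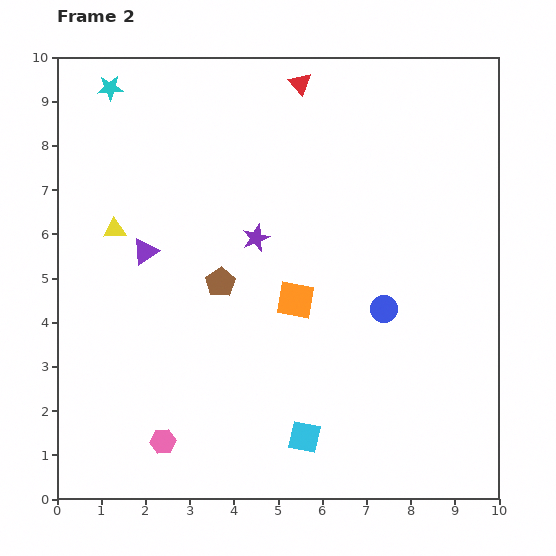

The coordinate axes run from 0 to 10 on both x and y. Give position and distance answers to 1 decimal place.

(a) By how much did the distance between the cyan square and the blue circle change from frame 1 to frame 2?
+0.9

Distance in frame 1: 2.5. Distance in frame 2: 3.4.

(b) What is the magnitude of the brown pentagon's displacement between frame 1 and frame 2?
3.0

The brown pentagon moved from (5.1, 7.6) to (3.7, 4.9), a distance of √(1.4² + 2.7²) ≈ 3.0.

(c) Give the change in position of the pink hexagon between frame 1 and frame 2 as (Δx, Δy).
(-1.2, -0.5)

The pink hexagon was at (3.6, 1.8) in frame 1 and (2.4, 1.3) in frame 2.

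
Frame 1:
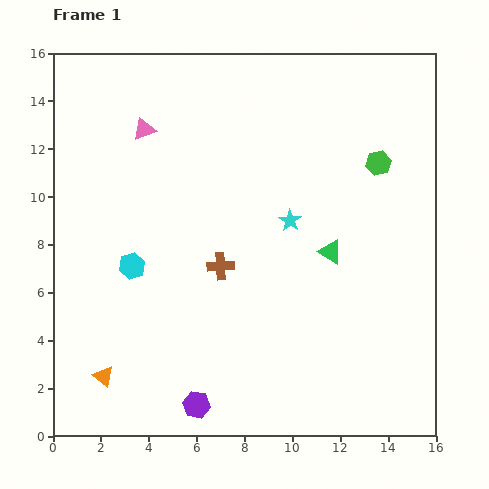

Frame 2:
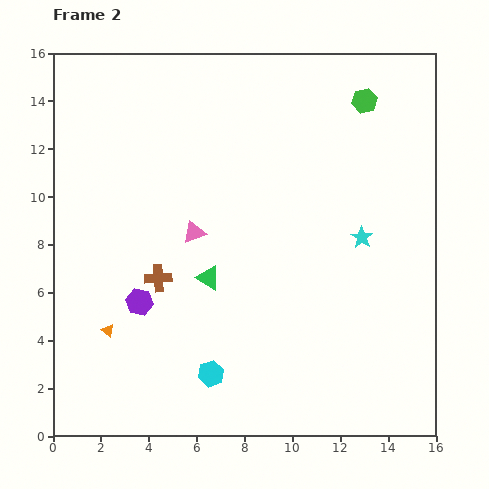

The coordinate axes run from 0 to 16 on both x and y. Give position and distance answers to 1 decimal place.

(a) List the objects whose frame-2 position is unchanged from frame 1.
none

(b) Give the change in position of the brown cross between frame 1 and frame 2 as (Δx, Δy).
(-2.6, -0.5)

The brown cross was at (7.0, 7.1) in frame 1 and (4.4, 6.6) in frame 2.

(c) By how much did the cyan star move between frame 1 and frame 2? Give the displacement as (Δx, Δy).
(3.0, -0.7)

The cyan star was at (9.9, 9.0) in frame 1 and (12.9, 8.3) in frame 2.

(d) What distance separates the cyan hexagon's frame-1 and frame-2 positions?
5.6

The cyan hexagon moved from (3.3, 7.1) to (6.6, 2.6), a distance of √(3.3² + 4.5²) ≈ 5.6.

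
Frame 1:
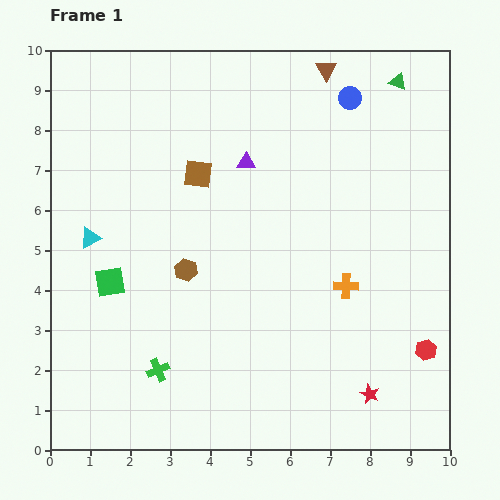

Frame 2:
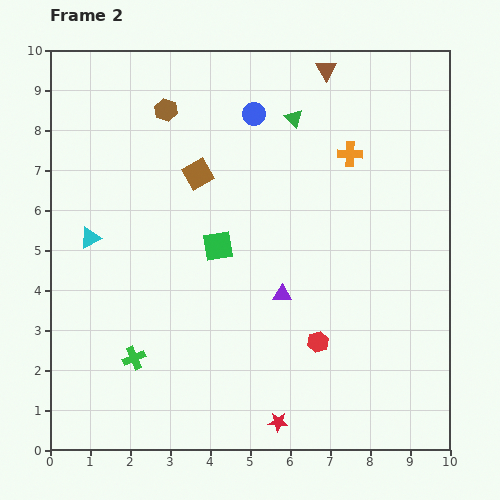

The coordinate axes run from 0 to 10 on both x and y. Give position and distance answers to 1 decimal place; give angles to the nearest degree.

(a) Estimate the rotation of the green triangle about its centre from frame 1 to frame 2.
27° clockwise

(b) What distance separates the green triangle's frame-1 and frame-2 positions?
2.8

The green triangle moved from (8.7, 9.2) to (6.1, 8.3), a distance of √(2.6² + 0.9²) ≈ 2.8.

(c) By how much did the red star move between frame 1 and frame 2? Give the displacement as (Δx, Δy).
(-2.3, -0.7)

The red star was at (8.0, 1.4) in frame 1 and (5.7, 0.7) in frame 2.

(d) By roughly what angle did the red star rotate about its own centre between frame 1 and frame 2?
21° counter-clockwise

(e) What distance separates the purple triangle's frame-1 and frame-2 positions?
3.4

The purple triangle moved from (4.9, 7.2) to (5.8, 3.9), a distance of √(0.9² + 3.3²) ≈ 3.4.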